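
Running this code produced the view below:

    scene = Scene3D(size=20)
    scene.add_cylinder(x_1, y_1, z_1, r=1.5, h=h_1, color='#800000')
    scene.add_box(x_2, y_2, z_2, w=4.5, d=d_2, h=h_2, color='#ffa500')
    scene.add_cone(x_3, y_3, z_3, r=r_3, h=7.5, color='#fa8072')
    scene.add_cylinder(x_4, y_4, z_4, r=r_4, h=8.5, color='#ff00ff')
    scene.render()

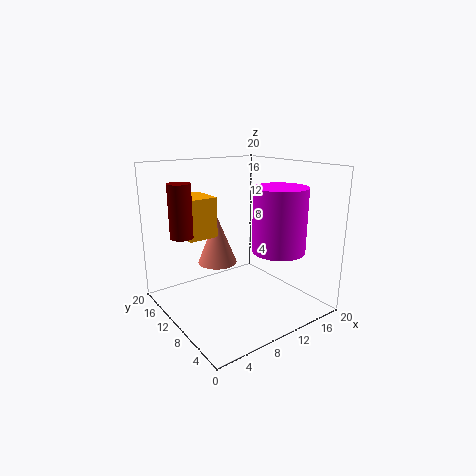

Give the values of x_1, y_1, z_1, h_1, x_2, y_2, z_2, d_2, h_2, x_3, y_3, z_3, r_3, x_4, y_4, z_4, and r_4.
x_1 = 2.5; y_1 = 12; z_1 = 11; h_1 = 7; x_2 = 5; y_2 = 14.5; z_2 = 9; d_2 = 5.5; h_2 = 6; x_3 = 10; y_3 = 15.5; z_3 = 4.5; r_3 = 3; x_4 = 13; y_4 = 5; z_4 = 9; r_4 = 3.5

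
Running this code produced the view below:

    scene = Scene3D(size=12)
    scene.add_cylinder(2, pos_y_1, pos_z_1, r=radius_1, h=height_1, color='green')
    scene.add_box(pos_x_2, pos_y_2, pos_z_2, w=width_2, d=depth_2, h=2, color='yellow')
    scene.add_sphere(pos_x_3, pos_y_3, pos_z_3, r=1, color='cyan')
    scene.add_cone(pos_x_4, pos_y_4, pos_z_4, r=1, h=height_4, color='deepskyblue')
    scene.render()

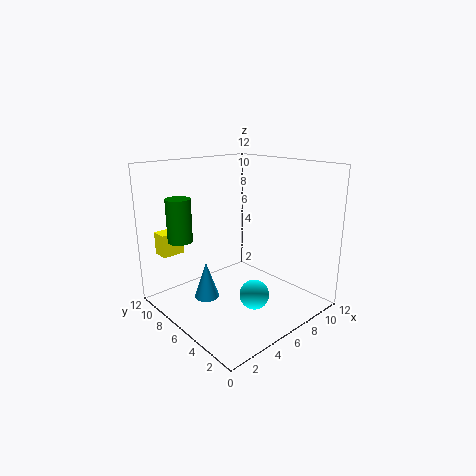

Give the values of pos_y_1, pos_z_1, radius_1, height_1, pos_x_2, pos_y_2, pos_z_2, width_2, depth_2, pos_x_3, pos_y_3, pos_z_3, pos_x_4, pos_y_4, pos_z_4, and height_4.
pos_y_1 = 8.5; pos_z_1 = 6; radius_1 = 1; height_1 = 3.5; pos_x_2 = 1.5; pos_y_2 = 10.5; pos_z_2 = 4; width_2 = 2; depth_2 = 1.5; pos_x_3 = 3; pos_y_3 = 1; pos_z_3 = 4; pos_x_4 = 3; pos_y_4 = 6.5; pos_z_4 = 1.5; height_4 = 3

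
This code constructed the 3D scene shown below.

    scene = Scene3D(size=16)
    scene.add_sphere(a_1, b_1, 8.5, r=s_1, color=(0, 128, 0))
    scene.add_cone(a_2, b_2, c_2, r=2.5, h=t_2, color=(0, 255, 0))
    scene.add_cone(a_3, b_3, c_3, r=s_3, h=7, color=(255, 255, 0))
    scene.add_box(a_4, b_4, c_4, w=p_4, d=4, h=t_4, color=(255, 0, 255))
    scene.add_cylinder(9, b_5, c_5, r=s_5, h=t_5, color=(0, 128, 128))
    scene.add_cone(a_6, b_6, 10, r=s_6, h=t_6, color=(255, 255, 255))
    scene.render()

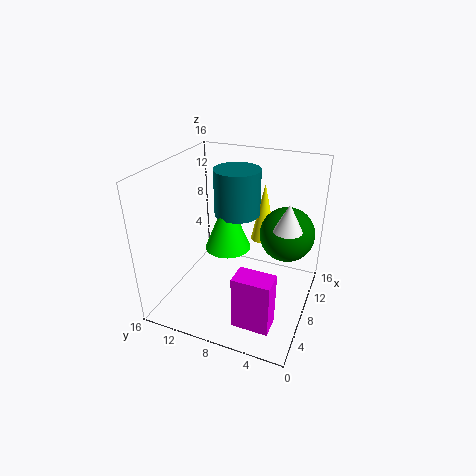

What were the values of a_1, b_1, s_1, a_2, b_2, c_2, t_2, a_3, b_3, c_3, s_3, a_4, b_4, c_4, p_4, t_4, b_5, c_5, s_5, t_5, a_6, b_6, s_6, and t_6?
a_1 = 10, b_1 = 3, s_1 = 3, a_2 = 7.5, b_2 = 9, c_2 = 7, t_2 = 6, a_3 = 12.5, b_3 = 6.5, c_3 = 6, s_3 = 1.5, a_4 = 2.5, b_4 = 2.5, c_4 = 0.5, p_4 = 2.5, t_4 = 6, b_5 = 8.5, c_5 = 10.5, s_5 = 2.5, t_5 = 5, a_6 = 8, b_6 = 2.5, s_6 = 1.5, t_6 = 3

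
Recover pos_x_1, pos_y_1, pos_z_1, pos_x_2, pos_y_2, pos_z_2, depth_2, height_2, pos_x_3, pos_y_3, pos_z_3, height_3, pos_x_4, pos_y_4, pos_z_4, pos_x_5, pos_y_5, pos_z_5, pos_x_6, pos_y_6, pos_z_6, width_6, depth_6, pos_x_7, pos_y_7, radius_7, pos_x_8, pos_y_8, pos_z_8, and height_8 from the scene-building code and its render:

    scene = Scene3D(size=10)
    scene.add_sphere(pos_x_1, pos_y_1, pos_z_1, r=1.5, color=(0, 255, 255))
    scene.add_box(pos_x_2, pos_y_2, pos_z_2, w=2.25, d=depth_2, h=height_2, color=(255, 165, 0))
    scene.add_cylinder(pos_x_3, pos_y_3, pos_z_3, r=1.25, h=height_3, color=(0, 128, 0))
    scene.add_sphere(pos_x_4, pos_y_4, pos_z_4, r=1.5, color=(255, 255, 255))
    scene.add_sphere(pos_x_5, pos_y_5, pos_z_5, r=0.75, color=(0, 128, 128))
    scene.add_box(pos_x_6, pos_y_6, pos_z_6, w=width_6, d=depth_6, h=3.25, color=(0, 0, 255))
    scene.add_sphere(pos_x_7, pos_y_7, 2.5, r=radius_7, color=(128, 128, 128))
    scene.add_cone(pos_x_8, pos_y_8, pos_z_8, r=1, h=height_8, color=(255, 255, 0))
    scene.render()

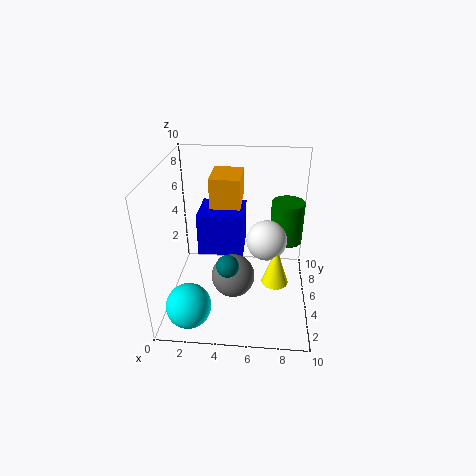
pos_x_1 = 2; pos_y_1 = 1.75; pos_z_1 = 1.5; pos_x_2 = 2.75; pos_y_2 = 6.75; pos_z_2 = 6.25; depth_2 = 3; height_2 = 2.25; pos_x_3 = 8.5; pos_y_3 = 8; pos_z_3 = 3.25; height_3 = 3.25; pos_x_4 = 7; pos_y_4 = 6.5; pos_z_4 = 4; pos_x_5 = 4.5; pos_y_5 = 3; pos_z_5 = 4; pos_x_6 = 1.75; pos_y_6 = 6.5; pos_z_6 = 2.5; width_6 = 3.5; depth_6 = 3.25; pos_x_7 = 4.75; pos_y_7 = 4; radius_7 = 1.5; pos_x_8 = 7.75; pos_y_8 = 5.5; pos_z_8 = 1; height_8 = 3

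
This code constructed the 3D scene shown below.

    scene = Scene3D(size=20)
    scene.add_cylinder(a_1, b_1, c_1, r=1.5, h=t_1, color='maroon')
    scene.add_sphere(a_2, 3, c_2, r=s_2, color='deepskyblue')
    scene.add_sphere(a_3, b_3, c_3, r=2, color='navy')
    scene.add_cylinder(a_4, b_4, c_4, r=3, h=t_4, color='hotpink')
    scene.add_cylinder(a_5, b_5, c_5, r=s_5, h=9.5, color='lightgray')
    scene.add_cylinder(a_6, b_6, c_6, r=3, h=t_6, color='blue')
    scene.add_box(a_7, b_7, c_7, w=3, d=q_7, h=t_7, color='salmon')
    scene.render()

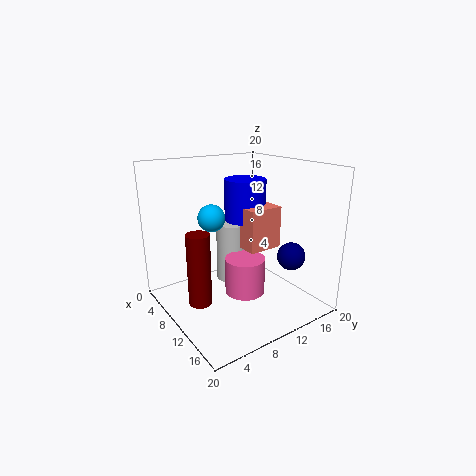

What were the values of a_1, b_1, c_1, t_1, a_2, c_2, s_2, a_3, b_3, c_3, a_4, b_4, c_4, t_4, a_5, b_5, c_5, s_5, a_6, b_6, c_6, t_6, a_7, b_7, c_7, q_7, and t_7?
a_1 = 11.5
b_1 = 3
c_1 = 3
t_1 = 9.5
a_2 = 15
c_2 = 15.5
s_2 = 1.5
a_3 = 14
b_3 = 16.5
c_3 = 7
a_4 = 9
b_4 = 12
c_4 = 0.5
t_4 = 5.5
a_5 = 4
b_5 = 13
c_5 = 0.5
s_5 = 2.5
a_6 = 7.5
b_6 = 13
c_6 = 11.5
t_6 = 6
a_7 = 9
b_7 = 11
c_7 = 8
q_7 = 5
t_7 = 6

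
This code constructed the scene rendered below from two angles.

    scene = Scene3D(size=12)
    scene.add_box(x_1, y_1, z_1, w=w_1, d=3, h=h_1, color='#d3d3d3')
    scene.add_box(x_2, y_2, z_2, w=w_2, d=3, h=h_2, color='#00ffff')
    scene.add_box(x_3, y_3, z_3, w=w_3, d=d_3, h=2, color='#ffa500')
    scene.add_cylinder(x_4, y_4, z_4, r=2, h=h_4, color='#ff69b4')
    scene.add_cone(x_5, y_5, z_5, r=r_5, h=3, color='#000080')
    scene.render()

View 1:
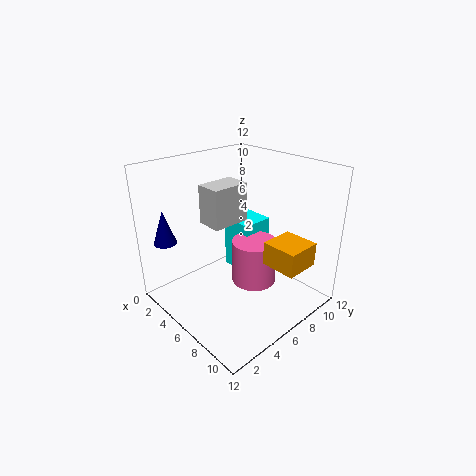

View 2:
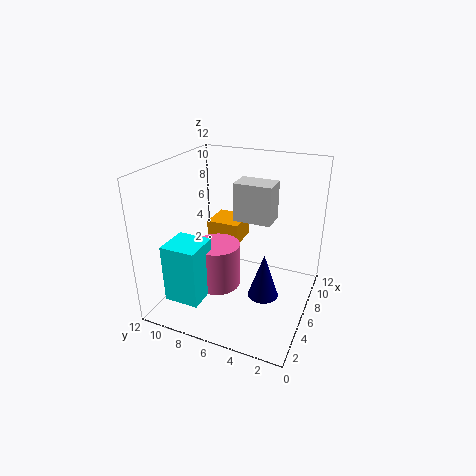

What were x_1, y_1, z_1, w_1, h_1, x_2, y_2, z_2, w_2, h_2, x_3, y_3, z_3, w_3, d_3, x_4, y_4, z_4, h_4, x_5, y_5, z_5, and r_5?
x_1 = 5
y_1 = 3
z_1 = 8
w_1 = 2
h_1 = 3
x_2 = 2
y_2 = 8
z_2 = 1
w_2 = 3
h_2 = 5
x_3 = 8
y_3 = 7
z_3 = 4
w_3 = 3
d_3 = 3
x_4 = 6
y_4 = 8
z_4 = 1
h_4 = 4
x_5 = 1
y_5 = 2
z_5 = 5
r_5 = 1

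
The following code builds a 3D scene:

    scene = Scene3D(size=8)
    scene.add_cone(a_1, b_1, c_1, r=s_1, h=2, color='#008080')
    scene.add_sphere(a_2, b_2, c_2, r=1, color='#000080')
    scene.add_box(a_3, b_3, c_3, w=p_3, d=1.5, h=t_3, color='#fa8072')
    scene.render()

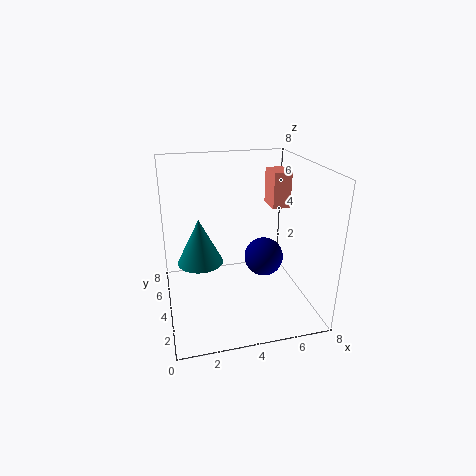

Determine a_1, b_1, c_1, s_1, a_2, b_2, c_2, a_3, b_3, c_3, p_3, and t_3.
a_1 = 1.5, b_1 = 1, c_1 = 4.5, s_1 = 1, a_2 = 5, b_2 = 2.5, c_2 = 3.5, a_3 = 6, b_3 = 4, c_3 = 5.5, p_3 = 1, t_3 = 2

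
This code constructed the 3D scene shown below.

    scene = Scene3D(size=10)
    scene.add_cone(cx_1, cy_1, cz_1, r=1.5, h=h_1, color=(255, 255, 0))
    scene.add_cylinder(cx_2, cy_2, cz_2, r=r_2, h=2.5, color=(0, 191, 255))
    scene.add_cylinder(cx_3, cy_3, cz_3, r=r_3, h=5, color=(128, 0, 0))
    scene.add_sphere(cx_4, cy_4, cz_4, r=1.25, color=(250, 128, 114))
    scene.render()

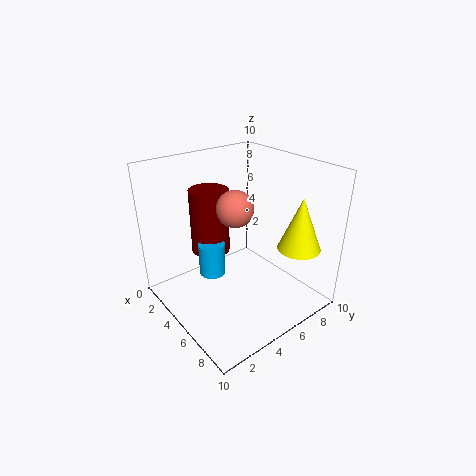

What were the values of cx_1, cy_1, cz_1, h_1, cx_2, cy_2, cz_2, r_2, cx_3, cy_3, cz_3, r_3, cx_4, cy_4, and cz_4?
cx_1 = 7.75; cy_1 = 8.25; cz_1 = 4.25; h_1 = 3.75; cx_2 = 2.75; cy_2 = 4.25; cz_2 = 1.25; r_2 = 1; cx_3 = 1.5; cy_3 = 5; cz_3 = 2.5; r_3 = 1.5; cx_4 = 5; cy_4 = 4.75; cz_4 = 7.25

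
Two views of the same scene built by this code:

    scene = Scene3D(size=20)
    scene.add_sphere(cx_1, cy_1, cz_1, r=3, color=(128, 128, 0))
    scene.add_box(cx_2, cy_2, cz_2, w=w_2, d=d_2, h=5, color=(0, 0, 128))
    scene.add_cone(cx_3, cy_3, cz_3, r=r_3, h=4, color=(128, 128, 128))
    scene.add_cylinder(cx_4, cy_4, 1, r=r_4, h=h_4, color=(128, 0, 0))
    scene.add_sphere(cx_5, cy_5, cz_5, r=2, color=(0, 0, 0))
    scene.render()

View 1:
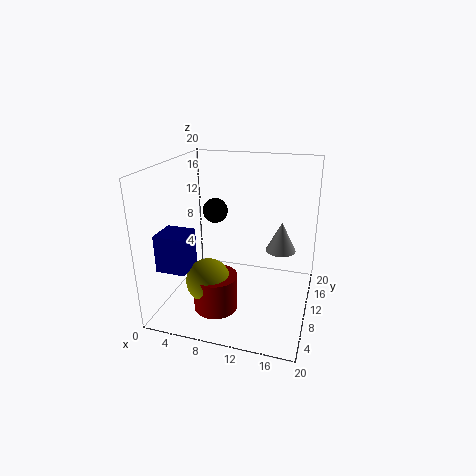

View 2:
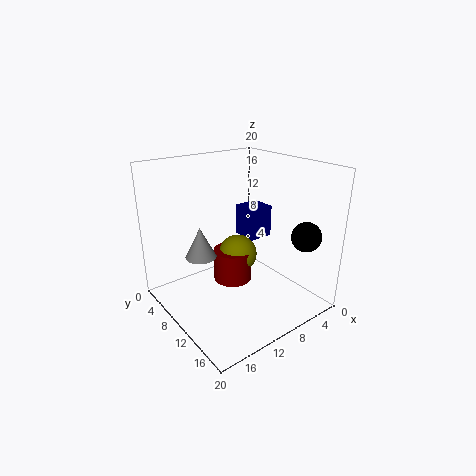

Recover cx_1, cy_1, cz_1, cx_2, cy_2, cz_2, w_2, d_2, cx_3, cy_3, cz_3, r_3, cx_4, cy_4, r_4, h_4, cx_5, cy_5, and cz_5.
cx_1 = 7, cy_1 = 6, cz_1 = 5, cx_2 = 1, cy_2 = 3, cz_2 = 7, w_2 = 4, d_2 = 4, cx_3 = 16, cy_3 = 10, cz_3 = 9, r_3 = 2, cx_4 = 8, cy_4 = 6, r_4 = 3, h_4 = 5, cx_5 = 4, cy_5 = 17, cz_5 = 11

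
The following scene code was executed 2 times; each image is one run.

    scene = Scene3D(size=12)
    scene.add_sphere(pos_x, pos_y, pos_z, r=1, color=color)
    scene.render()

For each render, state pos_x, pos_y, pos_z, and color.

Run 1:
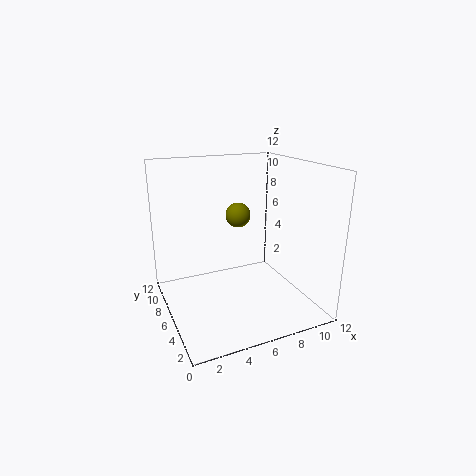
pos_x = 6; pos_y = 6; pos_z = 8; color = 'olive'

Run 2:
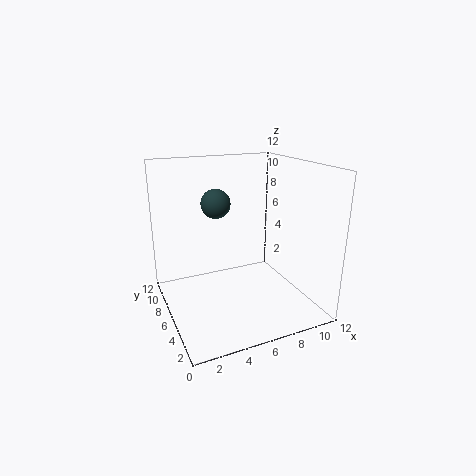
pos_x = 3; pos_y = 3; pos_z = 10; color = 'darkslategray'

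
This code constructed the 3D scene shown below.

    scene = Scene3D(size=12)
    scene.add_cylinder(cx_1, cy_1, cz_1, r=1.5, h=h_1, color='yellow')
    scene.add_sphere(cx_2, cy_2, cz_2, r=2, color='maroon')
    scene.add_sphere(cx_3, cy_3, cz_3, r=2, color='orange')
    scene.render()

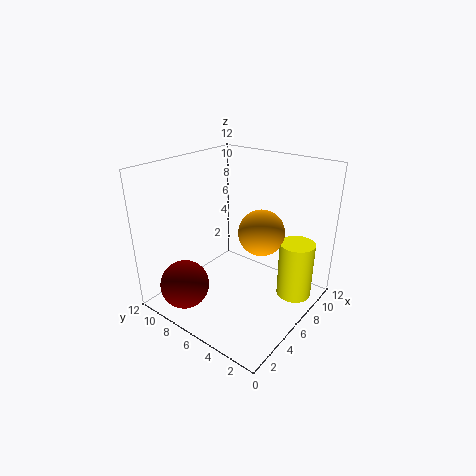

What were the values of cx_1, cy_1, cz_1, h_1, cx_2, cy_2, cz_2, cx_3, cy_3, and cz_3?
cx_1 = 9; cy_1 = 2; cz_1 = 0.5; h_1 = 5; cx_2 = 2; cy_2 = 8.5; cz_2 = 2.5; cx_3 = 8; cy_3 = 5; cz_3 = 6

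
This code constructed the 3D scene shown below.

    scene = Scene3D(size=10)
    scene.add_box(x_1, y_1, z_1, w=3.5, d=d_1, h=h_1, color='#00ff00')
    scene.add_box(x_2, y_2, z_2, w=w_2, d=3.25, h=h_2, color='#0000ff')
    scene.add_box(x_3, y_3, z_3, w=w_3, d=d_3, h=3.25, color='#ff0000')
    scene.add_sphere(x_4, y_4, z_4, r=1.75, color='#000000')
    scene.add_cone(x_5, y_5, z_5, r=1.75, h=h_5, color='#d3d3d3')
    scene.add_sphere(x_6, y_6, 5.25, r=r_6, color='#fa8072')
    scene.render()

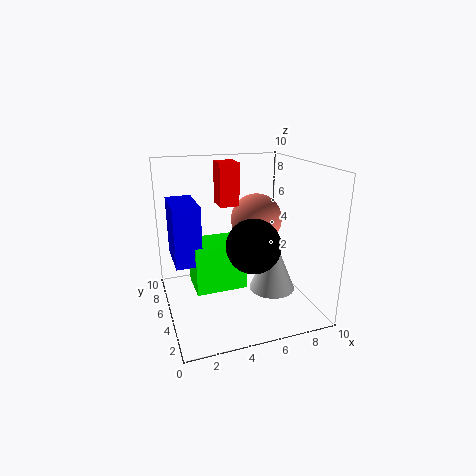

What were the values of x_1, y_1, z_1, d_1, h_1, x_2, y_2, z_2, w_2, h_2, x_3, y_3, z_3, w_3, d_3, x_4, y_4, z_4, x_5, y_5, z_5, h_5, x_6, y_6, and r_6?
x_1 = 1.75
y_1 = 3.75
z_1 = 1.75
d_1 = 2.5
h_1 = 3.25
x_2 = 0.5
y_2 = 4
z_2 = 3.75
w_2 = 1.75
h_2 = 4
x_3 = 4.5
y_3 = 7.5
z_3 = 6.5
w_3 = 1.5
d_3 = 1.75
x_4 = 5.25
y_4 = 2.75
z_4 = 5.25
x_5 = 8
y_5 = 5.5
z_5 = 0.25
h_5 = 4.25
x_6 = 7.5
y_6 = 7.75
r_6 = 2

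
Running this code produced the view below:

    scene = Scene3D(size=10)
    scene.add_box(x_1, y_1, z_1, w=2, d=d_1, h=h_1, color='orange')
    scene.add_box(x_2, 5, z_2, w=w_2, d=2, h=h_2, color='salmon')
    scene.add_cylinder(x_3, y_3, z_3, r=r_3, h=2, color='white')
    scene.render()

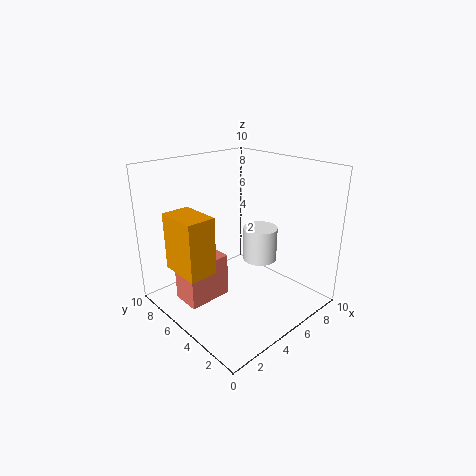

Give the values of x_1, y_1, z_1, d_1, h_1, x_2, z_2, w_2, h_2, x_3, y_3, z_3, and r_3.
x_1 = 1, y_1 = 5, z_1 = 3, d_1 = 3, h_1 = 4, x_2 = 1, z_2 = 1, w_2 = 3, h_2 = 3, x_3 = 4, y_3 = 2, z_3 = 5, r_3 = 1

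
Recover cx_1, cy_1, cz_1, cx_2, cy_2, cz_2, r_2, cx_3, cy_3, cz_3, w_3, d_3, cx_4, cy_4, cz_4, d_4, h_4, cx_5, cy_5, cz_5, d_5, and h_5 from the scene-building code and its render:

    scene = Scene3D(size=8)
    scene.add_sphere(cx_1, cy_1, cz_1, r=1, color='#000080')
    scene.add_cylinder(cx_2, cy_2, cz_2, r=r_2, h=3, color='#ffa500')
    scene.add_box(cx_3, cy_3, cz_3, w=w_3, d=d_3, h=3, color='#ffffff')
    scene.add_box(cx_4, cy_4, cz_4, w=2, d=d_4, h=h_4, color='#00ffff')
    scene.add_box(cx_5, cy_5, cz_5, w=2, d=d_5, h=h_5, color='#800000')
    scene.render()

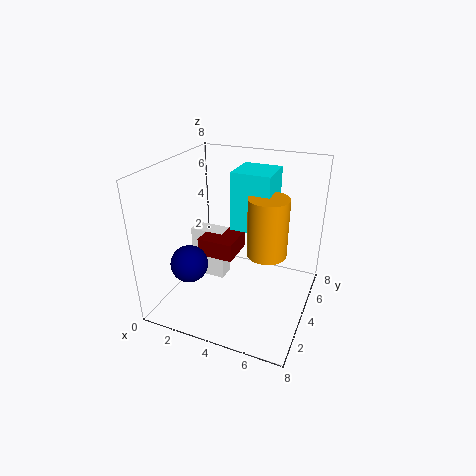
cx_1 = 2, cy_1 = 2, cz_1 = 3, cx_2 = 6, cy_2 = 3, cz_2 = 4, r_2 = 1, cx_3 = 1, cy_3 = 4, cz_3 = 1, w_3 = 2, d_3 = 1, cx_4 = 4, cy_4 = 3, cz_4 = 5, d_4 = 2, h_4 = 3, cx_5 = 2, cy_5 = 3, cz_5 = 3, d_5 = 2, h_5 = 1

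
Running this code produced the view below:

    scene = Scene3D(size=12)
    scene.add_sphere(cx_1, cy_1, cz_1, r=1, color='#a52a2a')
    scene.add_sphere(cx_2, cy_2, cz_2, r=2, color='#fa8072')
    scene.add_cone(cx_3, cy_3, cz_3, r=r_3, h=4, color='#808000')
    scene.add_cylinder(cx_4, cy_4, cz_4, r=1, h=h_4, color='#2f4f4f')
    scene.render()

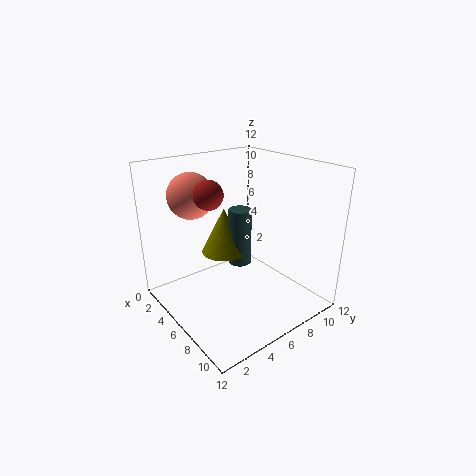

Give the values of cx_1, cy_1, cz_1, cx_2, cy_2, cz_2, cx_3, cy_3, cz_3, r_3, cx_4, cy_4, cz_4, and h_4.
cx_1 = 8; cy_1 = 2; cz_1 = 11; cx_2 = 2; cy_2 = 4; cz_2 = 9; cx_3 = 4; cy_3 = 6; cz_3 = 4; r_3 = 2; cx_4 = 5; cy_4 = 7; cz_4 = 3; h_4 = 5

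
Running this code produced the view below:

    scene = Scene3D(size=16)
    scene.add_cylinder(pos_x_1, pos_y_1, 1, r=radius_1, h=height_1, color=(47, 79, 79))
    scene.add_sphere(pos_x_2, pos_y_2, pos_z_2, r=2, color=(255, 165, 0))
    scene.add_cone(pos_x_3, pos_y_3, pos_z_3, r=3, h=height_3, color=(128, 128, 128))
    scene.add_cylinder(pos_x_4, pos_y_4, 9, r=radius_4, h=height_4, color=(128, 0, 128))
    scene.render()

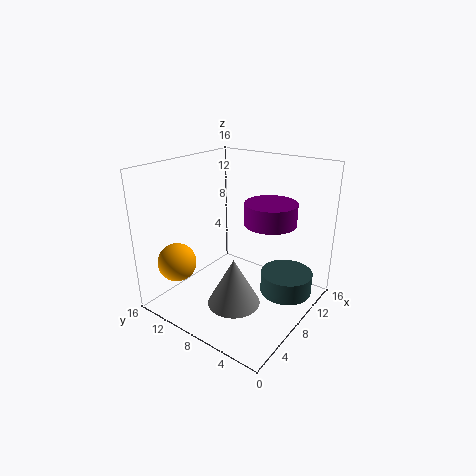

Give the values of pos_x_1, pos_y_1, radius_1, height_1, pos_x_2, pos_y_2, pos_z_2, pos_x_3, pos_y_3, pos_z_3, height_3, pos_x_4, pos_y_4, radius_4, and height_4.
pos_x_1 = 11.5; pos_y_1 = 3.5; radius_1 = 3; height_1 = 2.5; pos_x_2 = 2; pos_y_2 = 11.5; pos_z_2 = 6.5; pos_x_3 = 6.5; pos_y_3 = 7.5; pos_z_3 = 0.5; height_3 = 5.5; pos_x_4 = 11.5; pos_y_4 = 6; radius_4 = 3; height_4 = 2.5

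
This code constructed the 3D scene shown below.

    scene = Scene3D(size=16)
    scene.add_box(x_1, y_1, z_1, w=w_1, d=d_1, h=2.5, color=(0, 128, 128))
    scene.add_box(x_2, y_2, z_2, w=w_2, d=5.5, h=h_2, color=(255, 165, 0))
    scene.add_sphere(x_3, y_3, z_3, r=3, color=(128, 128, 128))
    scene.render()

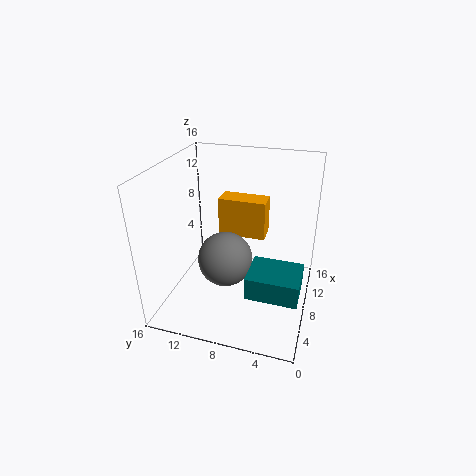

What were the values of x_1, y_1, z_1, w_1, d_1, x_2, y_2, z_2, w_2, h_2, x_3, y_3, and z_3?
x_1 = 3.5; y_1 = 0.5; z_1 = 3.5; w_1 = 4.5; d_1 = 5.5; x_2 = 10; y_2 = 5.5; z_2 = 7; w_2 = 2.5; h_2 = 4.5; x_3 = 6.5; y_3 = 9; z_3 = 6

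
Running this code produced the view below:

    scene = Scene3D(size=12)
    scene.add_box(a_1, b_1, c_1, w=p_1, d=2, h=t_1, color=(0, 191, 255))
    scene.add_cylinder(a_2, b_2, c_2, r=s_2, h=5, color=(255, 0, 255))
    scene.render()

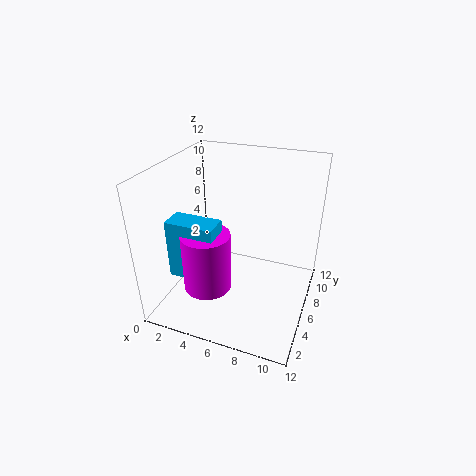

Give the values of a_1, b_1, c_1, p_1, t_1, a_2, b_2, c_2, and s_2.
a_1 = 1; b_1 = 3; c_1 = 3; p_1 = 4; t_1 = 5; a_2 = 4; b_2 = 4; c_2 = 2; s_2 = 2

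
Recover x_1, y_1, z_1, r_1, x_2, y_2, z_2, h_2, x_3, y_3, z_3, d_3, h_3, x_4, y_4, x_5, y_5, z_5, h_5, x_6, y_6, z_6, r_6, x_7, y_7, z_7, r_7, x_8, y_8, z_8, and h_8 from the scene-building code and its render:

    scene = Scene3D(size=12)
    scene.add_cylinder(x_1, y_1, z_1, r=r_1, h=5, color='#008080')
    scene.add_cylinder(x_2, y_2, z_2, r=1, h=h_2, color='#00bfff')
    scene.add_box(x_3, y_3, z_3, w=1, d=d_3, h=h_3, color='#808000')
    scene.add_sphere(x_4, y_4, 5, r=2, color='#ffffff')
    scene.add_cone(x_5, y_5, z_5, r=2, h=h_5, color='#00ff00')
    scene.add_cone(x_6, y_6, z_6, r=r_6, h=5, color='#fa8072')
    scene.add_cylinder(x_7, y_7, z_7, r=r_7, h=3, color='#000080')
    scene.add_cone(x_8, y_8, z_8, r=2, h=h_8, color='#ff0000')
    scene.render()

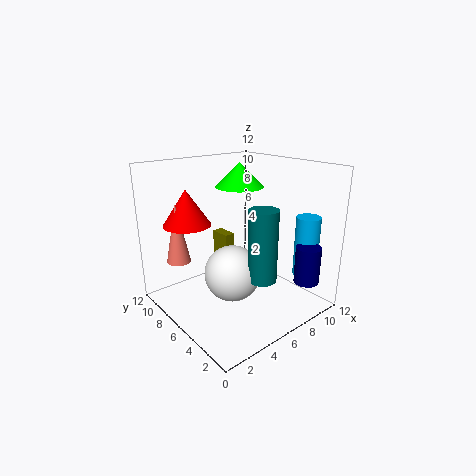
x_1 = 4
y_1 = 1
z_1 = 5
r_1 = 1
x_2 = 10
y_2 = 2
z_2 = 3
h_2 = 5
x_3 = 7
y_3 = 9
z_3 = 1
d_3 = 2
h_3 = 4
x_4 = 3
y_4 = 3
x_5 = 7
y_5 = 7
z_5 = 10
h_5 = 2
x_6 = 2
y_6 = 9
z_6 = 4
r_6 = 1
x_7 = 9
y_7 = 1
z_7 = 3
r_7 = 1
x_8 = 3
y_8 = 9
z_8 = 7
h_8 = 3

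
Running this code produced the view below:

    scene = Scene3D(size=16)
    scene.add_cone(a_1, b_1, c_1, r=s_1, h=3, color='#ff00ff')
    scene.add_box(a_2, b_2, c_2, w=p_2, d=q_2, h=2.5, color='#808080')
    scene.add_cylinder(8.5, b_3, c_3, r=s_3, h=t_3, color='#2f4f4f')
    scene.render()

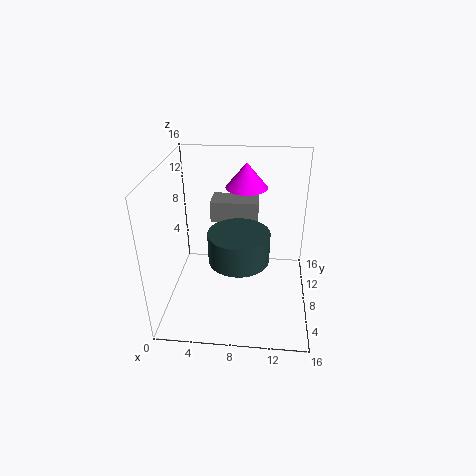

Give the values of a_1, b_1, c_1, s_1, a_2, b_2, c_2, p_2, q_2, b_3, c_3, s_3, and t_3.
a_1 = 8.5
b_1 = 13
c_1 = 12
s_1 = 2.5
a_2 = 4.5
b_2 = 10.5
c_2 = 8.5
p_2 = 5.5
q_2 = 3
b_3 = 4
c_3 = 8
s_3 = 3
t_3 = 3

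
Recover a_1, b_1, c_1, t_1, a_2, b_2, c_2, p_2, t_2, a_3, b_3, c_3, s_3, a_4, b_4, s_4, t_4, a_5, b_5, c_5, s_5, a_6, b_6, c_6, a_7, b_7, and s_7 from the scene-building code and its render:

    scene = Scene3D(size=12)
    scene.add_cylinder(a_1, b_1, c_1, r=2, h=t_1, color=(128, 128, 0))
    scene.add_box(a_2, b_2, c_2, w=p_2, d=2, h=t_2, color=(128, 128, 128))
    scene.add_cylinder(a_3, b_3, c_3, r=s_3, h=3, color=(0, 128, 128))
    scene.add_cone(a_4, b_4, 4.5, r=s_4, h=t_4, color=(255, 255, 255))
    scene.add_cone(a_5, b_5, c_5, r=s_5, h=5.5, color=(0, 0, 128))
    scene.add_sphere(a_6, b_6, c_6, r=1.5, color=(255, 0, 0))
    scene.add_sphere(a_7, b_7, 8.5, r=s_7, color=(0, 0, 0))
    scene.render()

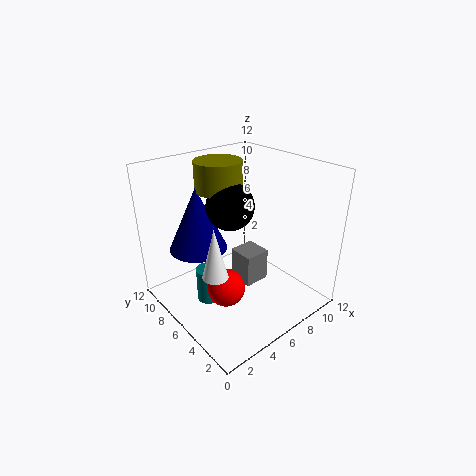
a_1 = 6; b_1 = 8.5; c_1 = 9.5; t_1 = 2.5; a_2 = 4.5; b_2 = 3; c_2 = 3.5; p_2 = 2; t_2 = 2.5; a_3 = 3.5; b_3 = 7; c_3 = 0.5; s_3 = 1; a_4 = 2.5; b_4 = 4.5; s_4 = 1; t_4 = 4; a_5 = 4; b_5 = 9; c_5 = 4.5; s_5 = 2.5; a_6 = 3.5; b_6 = 4.5; c_6 = 3; a_7 = 6; b_7 = 7; s_7 = 2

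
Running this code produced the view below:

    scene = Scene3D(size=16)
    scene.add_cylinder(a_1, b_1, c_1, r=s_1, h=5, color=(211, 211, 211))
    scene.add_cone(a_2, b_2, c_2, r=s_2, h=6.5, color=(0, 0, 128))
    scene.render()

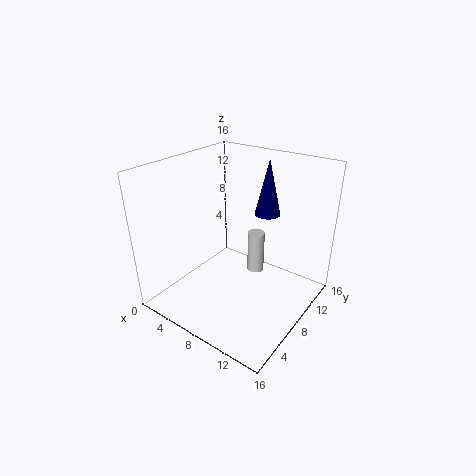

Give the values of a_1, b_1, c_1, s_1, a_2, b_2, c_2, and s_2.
a_1 = 8.5; b_1 = 11; c_1 = 2.5; s_1 = 1; a_2 = 9; b_2 = 12.5; c_2 = 9.5; s_2 = 1.5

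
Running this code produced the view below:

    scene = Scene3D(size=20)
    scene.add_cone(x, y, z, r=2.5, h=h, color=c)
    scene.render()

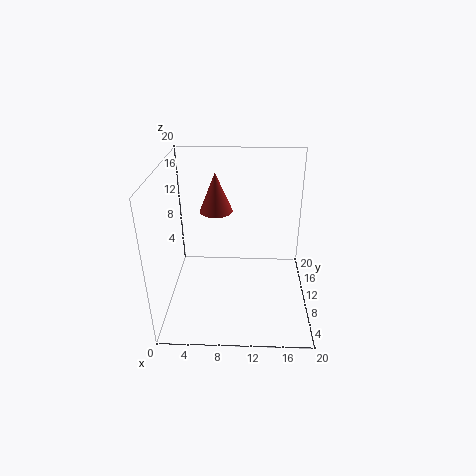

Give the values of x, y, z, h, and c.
x = 6.5, y = 15.5, z = 11.5, h = 6, c = 'brown'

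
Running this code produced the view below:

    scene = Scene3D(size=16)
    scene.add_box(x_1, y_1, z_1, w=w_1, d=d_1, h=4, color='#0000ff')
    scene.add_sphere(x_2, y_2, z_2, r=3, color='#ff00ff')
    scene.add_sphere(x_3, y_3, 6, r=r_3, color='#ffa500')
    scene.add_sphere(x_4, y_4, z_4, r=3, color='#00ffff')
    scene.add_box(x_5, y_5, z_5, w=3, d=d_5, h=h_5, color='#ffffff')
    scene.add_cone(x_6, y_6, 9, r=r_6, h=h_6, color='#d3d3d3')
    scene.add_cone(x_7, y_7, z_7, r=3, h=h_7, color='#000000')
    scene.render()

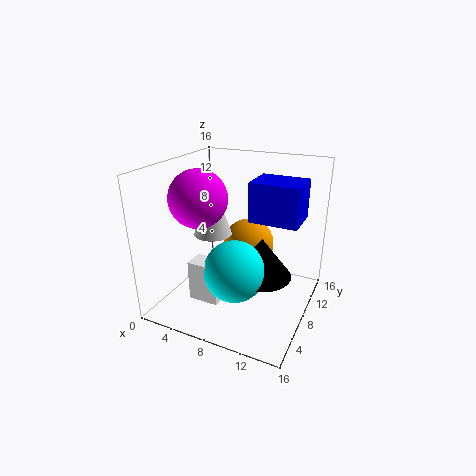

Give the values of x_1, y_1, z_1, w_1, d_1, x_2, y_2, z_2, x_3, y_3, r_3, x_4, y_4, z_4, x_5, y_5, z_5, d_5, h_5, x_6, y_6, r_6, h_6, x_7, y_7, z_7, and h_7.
x_1 = 10
y_1 = 6
z_1 = 11
w_1 = 5
d_1 = 4
x_2 = 5
y_2 = 5
z_2 = 13
x_3 = 8
y_3 = 11
r_3 = 3
x_4 = 10
y_4 = 3
z_4 = 7
x_5 = 6
y_5 = 1
z_5 = 4
d_5 = 2
h_5 = 4
x_6 = 6
y_6 = 6
r_6 = 2
h_6 = 6
x_7 = 12
y_7 = 5
z_7 = 6
h_7 = 4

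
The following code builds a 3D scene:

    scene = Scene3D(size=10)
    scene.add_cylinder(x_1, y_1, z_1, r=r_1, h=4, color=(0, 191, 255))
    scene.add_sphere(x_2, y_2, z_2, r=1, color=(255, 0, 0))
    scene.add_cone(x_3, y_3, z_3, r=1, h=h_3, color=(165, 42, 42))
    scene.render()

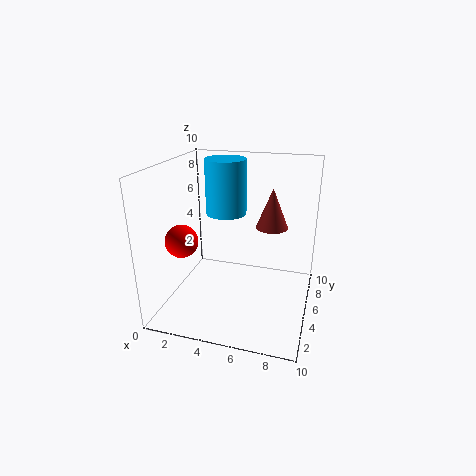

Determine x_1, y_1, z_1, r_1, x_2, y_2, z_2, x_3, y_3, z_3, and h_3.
x_1 = 3.5, y_1 = 7, z_1 = 6, r_1 = 1.5, x_2 = 2.5, y_2 = 1.5, z_2 = 6, x_3 = 7.5, y_3 = 4, z_3 = 6.5, h_3 = 2.5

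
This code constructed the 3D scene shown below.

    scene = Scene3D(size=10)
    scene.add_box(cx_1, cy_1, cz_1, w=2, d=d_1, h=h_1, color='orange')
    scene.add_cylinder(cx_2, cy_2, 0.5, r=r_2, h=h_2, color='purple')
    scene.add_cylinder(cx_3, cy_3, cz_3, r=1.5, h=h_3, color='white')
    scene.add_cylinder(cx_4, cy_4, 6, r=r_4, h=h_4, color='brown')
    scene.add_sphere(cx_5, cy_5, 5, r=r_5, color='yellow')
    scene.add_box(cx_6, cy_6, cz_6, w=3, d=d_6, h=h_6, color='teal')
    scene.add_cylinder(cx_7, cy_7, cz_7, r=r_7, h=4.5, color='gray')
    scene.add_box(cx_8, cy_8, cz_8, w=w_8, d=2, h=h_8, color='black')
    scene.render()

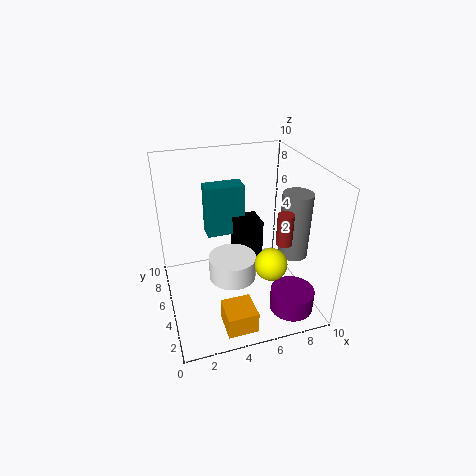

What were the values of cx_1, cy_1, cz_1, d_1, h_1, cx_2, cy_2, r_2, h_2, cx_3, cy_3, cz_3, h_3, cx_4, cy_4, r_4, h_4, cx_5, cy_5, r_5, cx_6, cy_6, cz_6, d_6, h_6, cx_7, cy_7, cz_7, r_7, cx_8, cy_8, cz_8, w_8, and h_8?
cx_1 = 3; cy_1 = 0.5; cz_1 = 0.5; d_1 = 2; h_1 = 1.5; cx_2 = 8; cy_2 = 2; r_2 = 1.5; h_2 = 1.5; cx_3 = 4; cy_3 = 3; cz_3 = 3.5; h_3 = 1.5; cx_4 = 7; cy_4 = 2; r_4 = 0.5; h_4 = 2; cx_5 = 6; cy_5 = 1.5; r_5 = 1; cx_6 = 3.5; cy_6 = 8; cz_6 = 3.5; d_6 = 1.5; h_6 = 4; cx_7 = 8.5; cy_7 = 3.5; cz_7 = 4; r_7 = 1; cx_8 = 5.5; cy_8 = 6.5; cz_8 = 1; w_8 = 2; h_8 = 4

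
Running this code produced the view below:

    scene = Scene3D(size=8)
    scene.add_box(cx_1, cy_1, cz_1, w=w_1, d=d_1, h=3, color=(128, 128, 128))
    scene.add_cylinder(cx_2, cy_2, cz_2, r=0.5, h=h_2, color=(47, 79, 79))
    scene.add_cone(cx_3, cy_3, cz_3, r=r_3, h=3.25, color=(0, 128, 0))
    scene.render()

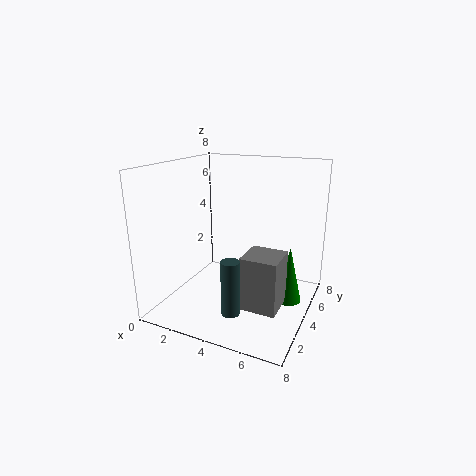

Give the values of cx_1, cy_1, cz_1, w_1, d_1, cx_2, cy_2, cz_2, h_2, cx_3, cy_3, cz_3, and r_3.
cx_1 = 4.75, cy_1 = 2.5, cz_1 = 0.5, w_1 = 2, d_1 = 2, cx_2 = 4.5, cy_2 = 2, cz_2 = 0.5, h_2 = 3, cx_3 = 6.75, cy_3 = 5, cz_3 = 0.25, r_3 = 0.75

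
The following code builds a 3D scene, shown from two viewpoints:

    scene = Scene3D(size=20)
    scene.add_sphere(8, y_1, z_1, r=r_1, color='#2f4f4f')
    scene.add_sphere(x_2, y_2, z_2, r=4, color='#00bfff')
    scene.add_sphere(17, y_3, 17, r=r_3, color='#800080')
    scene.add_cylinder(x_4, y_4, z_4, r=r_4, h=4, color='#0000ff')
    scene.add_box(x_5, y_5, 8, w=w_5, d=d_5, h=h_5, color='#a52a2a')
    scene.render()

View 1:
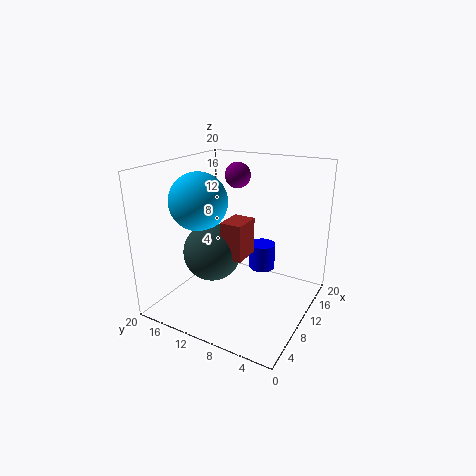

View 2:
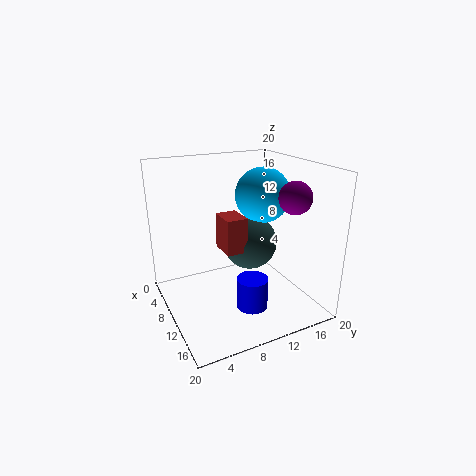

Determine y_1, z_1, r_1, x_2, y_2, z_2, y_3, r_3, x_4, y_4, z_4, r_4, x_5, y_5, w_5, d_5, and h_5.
y_1 = 13, z_1 = 8, r_1 = 4, x_2 = 8, y_2 = 15, z_2 = 15, y_3 = 14, r_3 = 2, x_4 = 16, y_4 = 9, z_4 = 3, r_4 = 2, x_5 = 7, y_5 = 8, w_5 = 4, d_5 = 3, h_5 = 5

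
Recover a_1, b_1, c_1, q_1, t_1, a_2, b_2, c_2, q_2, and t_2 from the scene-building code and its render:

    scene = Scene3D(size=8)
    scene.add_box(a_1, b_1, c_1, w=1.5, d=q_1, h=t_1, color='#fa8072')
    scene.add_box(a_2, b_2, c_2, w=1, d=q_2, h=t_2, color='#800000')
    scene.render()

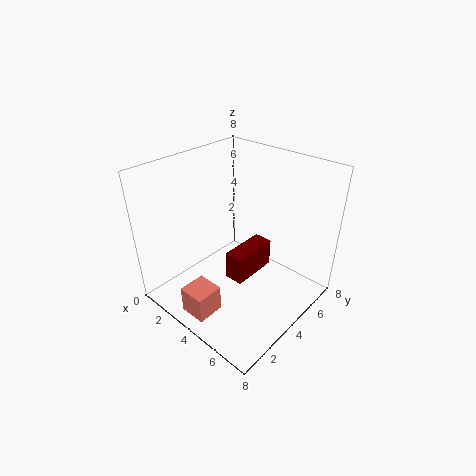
a_1 = 3
b_1 = 0.5
c_1 = 0.5
q_1 = 1.5
t_1 = 1.5
a_2 = 4.5
b_2 = 2.5
c_2 = 2.5
q_2 = 2.5
t_2 = 1.5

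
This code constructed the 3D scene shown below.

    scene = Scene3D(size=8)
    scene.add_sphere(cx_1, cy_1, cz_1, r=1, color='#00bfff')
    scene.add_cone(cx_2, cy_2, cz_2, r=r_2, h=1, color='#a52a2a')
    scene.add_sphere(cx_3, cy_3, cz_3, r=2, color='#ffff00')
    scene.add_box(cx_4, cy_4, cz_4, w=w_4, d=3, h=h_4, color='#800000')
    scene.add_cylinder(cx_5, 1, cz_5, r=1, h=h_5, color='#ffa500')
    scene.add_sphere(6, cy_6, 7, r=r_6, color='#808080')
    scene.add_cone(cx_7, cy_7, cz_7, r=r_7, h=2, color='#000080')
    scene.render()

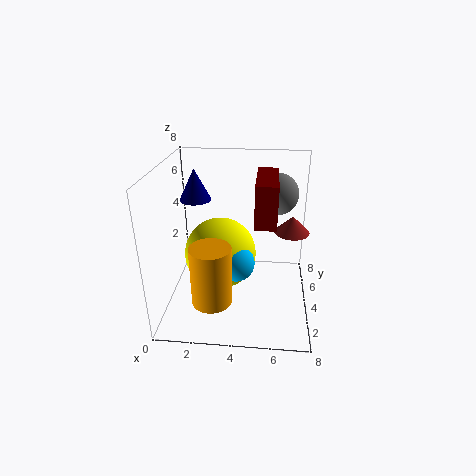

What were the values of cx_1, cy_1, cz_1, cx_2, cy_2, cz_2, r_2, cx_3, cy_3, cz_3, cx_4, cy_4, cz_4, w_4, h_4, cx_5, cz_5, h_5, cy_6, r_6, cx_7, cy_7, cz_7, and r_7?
cx_1 = 4; cy_1 = 3; cz_1 = 3; cx_2 = 7; cy_2 = 5; cz_2 = 4; r_2 = 1; cx_3 = 3; cy_3 = 4; cz_3 = 3; cx_4 = 5; cy_4 = 1; cz_4 = 6; w_4 = 1; h_4 = 2; cx_5 = 3; cz_5 = 2; h_5 = 3; cy_6 = 3; r_6 = 1; cx_7 = 1; cy_7 = 7; cz_7 = 5; r_7 = 1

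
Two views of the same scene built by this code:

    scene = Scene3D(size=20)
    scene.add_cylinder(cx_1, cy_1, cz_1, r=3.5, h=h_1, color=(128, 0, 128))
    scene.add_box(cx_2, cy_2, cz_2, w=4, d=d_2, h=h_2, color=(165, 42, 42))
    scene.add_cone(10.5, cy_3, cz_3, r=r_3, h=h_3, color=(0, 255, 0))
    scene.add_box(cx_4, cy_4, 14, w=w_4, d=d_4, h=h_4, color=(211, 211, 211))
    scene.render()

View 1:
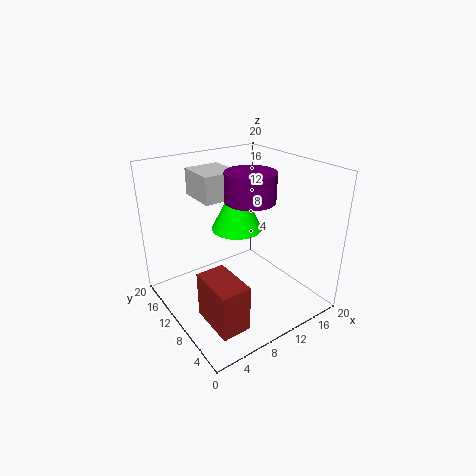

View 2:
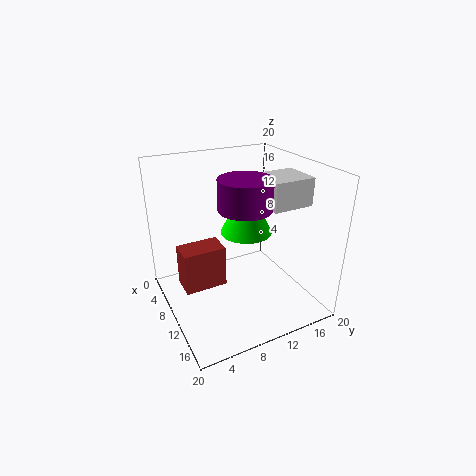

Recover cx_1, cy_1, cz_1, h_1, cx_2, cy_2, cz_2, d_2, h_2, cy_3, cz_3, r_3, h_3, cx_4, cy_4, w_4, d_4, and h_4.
cx_1 = 12; cy_1 = 10; cz_1 = 15; h_1 = 4; cx_2 = 3; cy_2 = 3; cz_2 = 0.5; d_2 = 6.5; h_2 = 6.5; cy_3 = 11; cz_3 = 11; r_3 = 3.5; h_3 = 7; cx_4 = 7.5; cy_4 = 14; w_4 = 5.5; d_4 = 6; h_4 = 4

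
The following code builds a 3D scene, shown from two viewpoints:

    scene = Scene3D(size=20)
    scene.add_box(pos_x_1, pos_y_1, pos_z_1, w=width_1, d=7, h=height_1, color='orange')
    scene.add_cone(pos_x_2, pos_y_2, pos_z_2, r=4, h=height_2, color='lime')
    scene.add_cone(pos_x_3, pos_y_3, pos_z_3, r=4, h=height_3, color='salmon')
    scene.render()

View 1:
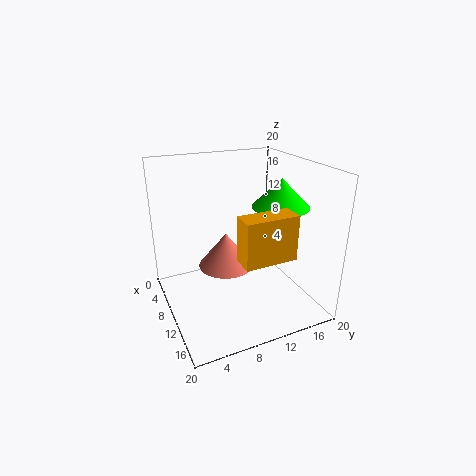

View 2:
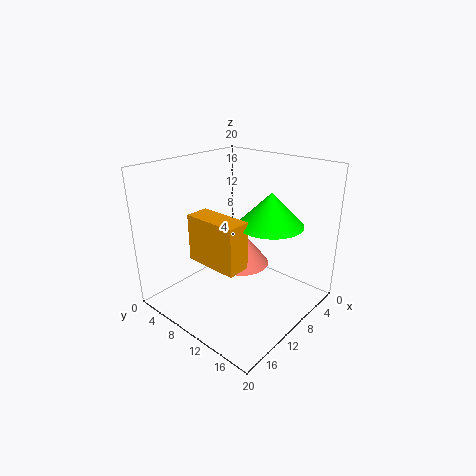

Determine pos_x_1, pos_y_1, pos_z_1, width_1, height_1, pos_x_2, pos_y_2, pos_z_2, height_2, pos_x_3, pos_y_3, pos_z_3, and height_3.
pos_x_1 = 14; pos_y_1 = 8; pos_z_1 = 9; width_1 = 3; height_1 = 6; pos_x_2 = 11; pos_y_2 = 16; pos_z_2 = 14; height_2 = 4; pos_x_3 = 8; pos_y_3 = 9; pos_z_3 = 5; height_3 = 5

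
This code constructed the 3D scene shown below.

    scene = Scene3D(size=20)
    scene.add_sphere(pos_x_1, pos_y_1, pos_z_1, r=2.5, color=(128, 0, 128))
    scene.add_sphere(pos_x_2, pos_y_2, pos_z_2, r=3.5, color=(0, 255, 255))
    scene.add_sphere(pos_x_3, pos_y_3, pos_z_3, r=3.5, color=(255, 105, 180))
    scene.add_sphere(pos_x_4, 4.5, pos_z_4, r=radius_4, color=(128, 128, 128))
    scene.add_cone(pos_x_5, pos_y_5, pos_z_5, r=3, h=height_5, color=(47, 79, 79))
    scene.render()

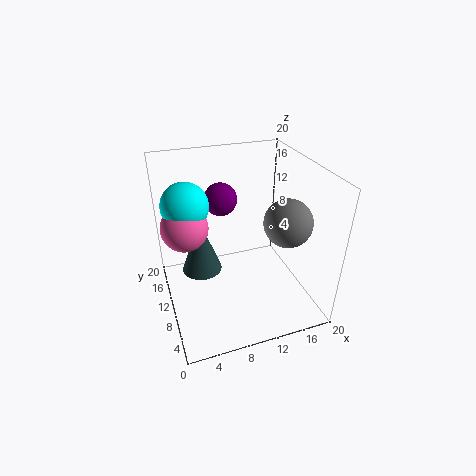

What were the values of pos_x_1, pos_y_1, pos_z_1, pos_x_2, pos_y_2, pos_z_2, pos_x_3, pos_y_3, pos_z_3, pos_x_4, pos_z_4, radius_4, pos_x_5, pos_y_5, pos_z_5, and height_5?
pos_x_1 = 9.5
pos_y_1 = 16.5
pos_z_1 = 13
pos_x_2 = 4
pos_y_2 = 16
pos_z_2 = 13
pos_x_3 = 3.5
pos_y_3 = 15
pos_z_3 = 10
pos_x_4 = 14.5
pos_z_4 = 14.5
radius_4 = 3
pos_x_5 = 5.5
pos_y_5 = 14
pos_z_5 = 3
height_5 = 8.5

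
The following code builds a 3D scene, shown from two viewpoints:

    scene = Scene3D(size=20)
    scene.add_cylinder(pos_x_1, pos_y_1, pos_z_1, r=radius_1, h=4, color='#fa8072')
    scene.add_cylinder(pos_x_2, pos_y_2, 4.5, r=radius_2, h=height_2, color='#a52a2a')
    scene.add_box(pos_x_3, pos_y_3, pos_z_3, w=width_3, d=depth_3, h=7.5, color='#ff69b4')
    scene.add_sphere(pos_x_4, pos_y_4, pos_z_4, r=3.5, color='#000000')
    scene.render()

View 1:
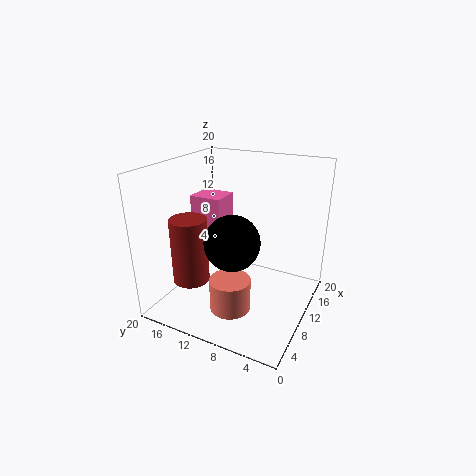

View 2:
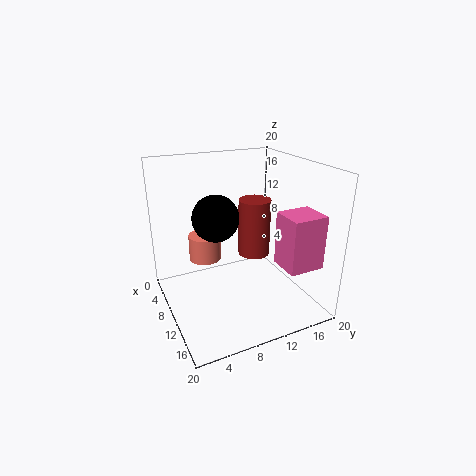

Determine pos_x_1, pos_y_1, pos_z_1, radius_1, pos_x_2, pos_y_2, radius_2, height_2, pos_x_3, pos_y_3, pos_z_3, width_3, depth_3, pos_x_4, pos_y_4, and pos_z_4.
pos_x_1 = 3
pos_y_1 = 7.5
pos_z_1 = 4
radius_1 = 2.5
pos_x_2 = 5.5
pos_y_2 = 15
radius_2 = 2.5
height_2 = 9
pos_x_3 = 12.5
pos_y_3 = 14.5
pos_z_3 = 6.5
width_3 = 4.5
depth_3 = 5
pos_x_4 = 5.5
pos_y_4 = 8.5
pos_z_4 = 11.5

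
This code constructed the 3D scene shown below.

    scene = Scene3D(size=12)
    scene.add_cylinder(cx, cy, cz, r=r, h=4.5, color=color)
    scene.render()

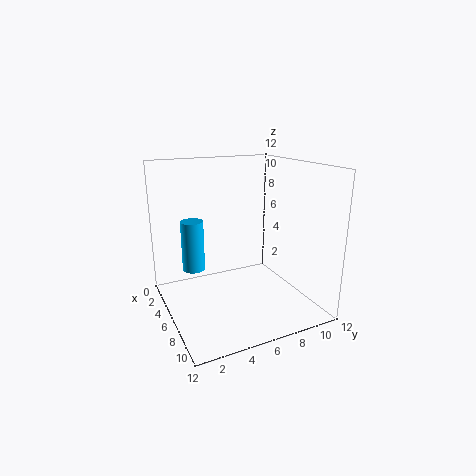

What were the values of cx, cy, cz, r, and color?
cx = 3; cy = 3; cz = 2.5; r = 1; color = 'deepskyblue'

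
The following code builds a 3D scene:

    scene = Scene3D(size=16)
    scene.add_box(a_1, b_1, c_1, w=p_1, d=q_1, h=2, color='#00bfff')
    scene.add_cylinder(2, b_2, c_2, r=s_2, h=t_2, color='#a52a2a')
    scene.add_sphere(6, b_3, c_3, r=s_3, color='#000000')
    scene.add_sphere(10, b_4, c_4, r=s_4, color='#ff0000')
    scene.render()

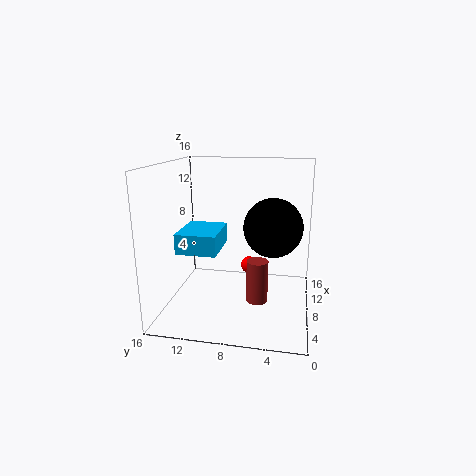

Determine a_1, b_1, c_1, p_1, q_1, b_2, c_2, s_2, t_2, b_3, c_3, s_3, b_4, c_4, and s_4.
a_1 = 2
b_1 = 9
c_1 = 8
p_1 = 5
q_1 = 4
b_2 = 5
c_2 = 4
s_2 = 1
t_2 = 4
b_3 = 4
c_3 = 10
s_3 = 3
b_4 = 7
c_4 = 4
s_4 = 1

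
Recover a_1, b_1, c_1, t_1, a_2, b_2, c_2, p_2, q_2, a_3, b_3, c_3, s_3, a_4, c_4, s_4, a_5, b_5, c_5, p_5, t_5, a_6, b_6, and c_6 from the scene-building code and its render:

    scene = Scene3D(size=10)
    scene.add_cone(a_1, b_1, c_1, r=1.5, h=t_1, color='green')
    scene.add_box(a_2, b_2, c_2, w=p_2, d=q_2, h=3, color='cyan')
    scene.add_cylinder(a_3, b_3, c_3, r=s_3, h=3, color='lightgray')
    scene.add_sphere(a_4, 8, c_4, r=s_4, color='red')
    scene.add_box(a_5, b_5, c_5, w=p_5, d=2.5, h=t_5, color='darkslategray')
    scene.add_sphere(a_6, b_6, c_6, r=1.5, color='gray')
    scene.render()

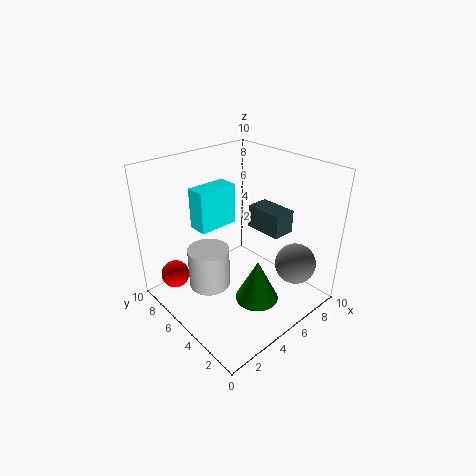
a_1 = 5, b_1 = 3, c_1 = 1, t_1 = 3, a_2 = 3.5, b_2 = 7, c_2 = 5, p_2 = 3, q_2 = 1.5, a_3 = 3.5, b_3 = 6.5, c_3 = 1, s_3 = 1.5, a_4 = 1.5, c_4 = 2, s_4 = 1, a_5 = 5.5, b_5 = 2, c_5 = 6, p_5 = 1.5, t_5 = 1.5, a_6 = 8.5, b_6 = 2.5, c_6 = 2.5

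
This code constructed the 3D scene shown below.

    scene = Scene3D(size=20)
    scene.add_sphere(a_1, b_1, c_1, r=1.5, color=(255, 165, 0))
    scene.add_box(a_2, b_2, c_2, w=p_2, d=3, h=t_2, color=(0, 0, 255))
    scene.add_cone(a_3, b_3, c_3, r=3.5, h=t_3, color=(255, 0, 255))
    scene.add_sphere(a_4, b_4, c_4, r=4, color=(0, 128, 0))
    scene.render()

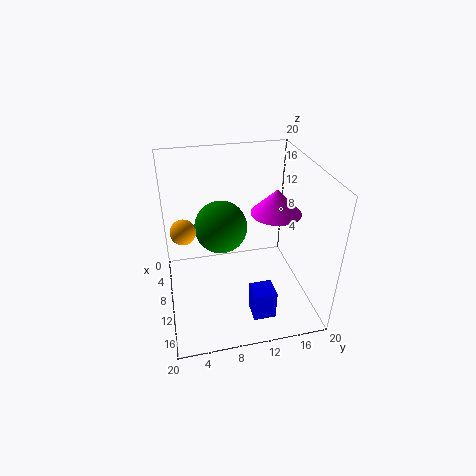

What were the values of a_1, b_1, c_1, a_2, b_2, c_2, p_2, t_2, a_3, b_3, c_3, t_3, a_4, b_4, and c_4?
a_1 = 14, b_1 = 2.5, c_1 = 14.5, a_2 = 14.5, b_2 = 10.5, c_2 = 1.5, p_2 = 3, t_2 = 4, a_3 = 9.5, b_3 = 15.5, c_3 = 13, t_3 = 3.5, a_4 = 5, b_4 = 8.5, c_4 = 9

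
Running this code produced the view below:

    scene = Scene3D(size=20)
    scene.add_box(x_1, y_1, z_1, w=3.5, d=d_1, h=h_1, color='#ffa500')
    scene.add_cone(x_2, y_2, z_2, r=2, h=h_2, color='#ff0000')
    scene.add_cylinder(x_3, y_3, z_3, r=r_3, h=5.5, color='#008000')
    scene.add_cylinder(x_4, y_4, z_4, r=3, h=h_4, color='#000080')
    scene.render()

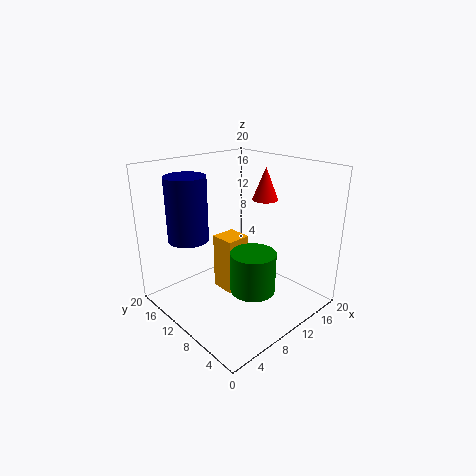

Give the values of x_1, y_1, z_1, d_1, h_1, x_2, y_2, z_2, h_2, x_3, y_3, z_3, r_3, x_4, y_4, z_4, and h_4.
x_1 = 8
y_1 = 9.5
z_1 = 2
d_1 = 3.5
h_1 = 8
x_2 = 17.5
y_2 = 12
z_2 = 13.5
h_2 = 5
x_3 = 9
y_3 = 6
z_3 = 4
r_3 = 3
x_4 = 6.5
y_4 = 17
z_4 = 8.5
h_4 = 9.5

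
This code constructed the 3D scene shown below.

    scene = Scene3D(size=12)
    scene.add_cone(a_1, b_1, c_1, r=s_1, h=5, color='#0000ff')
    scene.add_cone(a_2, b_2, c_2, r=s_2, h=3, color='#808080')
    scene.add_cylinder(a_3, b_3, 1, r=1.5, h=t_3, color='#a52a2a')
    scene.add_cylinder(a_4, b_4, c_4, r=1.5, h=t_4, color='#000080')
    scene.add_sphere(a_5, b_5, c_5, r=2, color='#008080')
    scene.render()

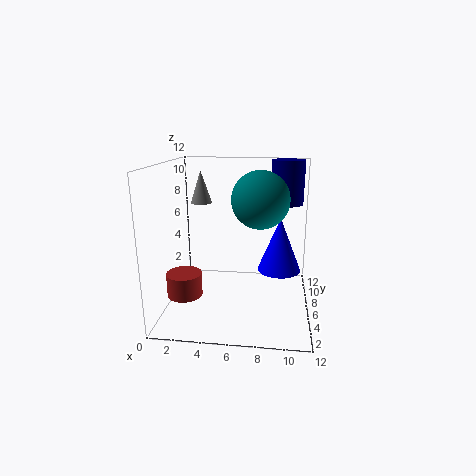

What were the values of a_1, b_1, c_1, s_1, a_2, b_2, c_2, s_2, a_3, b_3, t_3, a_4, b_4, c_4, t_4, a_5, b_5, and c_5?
a_1 = 9.5; b_1 = 9; c_1 = 2; s_1 = 2; a_2 = 2; b_2 = 10; c_2 = 8; s_2 = 1; a_3 = 1.5; b_3 = 5; t_3 = 2; a_4 = 10; b_4 = 10.5; c_4 = 8; t_4 = 4; a_5 = 8; b_5 = 2.5; c_5 = 10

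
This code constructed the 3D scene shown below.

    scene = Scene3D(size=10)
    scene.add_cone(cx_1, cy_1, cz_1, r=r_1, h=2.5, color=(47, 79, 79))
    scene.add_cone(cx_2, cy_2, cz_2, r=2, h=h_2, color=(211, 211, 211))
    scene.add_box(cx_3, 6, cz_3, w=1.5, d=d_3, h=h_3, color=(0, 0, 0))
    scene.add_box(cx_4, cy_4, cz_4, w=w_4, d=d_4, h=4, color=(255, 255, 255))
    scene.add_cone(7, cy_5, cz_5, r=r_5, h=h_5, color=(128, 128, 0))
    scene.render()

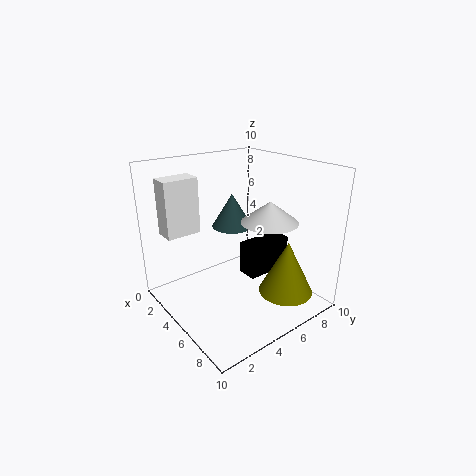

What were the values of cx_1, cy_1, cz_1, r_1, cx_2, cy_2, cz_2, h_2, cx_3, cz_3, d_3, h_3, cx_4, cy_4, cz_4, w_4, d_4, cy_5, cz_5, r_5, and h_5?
cx_1 = 3; cy_1 = 6; cz_1 = 5; r_1 = 1.5; cx_2 = 6; cy_2 = 7; cz_2 = 6; h_2 = 1.5; cx_3 = 4; cz_3 = 1.5; d_3 = 3.5; h_3 = 2.5; cx_4 = 1; cy_4 = 1; cz_4 = 5; w_4 = 1.5; d_4 = 2.5; cy_5 = 8; cz_5 = 0.5; r_5 = 2; h_5 = 4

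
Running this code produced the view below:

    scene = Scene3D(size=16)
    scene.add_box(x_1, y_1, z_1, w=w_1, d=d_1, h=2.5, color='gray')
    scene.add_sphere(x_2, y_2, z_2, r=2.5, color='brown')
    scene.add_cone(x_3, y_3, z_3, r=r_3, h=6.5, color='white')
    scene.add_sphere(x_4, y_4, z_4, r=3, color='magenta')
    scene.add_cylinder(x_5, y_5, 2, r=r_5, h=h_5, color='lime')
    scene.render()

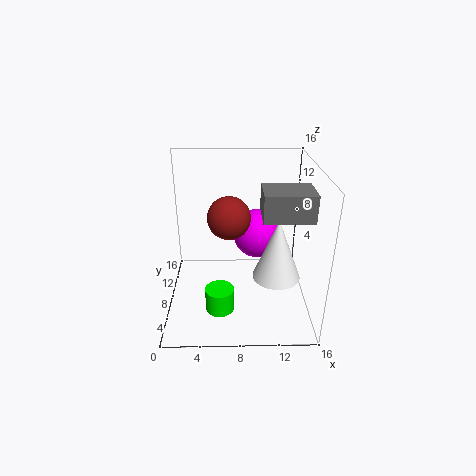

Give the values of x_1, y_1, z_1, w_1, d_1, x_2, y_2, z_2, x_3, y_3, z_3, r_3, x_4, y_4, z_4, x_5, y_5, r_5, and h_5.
x_1 = 10
y_1 = 1
z_1 = 13
w_1 = 4.5
d_1 = 3.5
x_2 = 7
y_2 = 10
z_2 = 9.5
x_3 = 12
y_3 = 5
z_3 = 5
r_3 = 2.5
x_4 = 10.5
y_4 = 12
z_4 = 6.5
x_5 = 6
y_5 = 3.5
r_5 = 1.5
h_5 = 2.5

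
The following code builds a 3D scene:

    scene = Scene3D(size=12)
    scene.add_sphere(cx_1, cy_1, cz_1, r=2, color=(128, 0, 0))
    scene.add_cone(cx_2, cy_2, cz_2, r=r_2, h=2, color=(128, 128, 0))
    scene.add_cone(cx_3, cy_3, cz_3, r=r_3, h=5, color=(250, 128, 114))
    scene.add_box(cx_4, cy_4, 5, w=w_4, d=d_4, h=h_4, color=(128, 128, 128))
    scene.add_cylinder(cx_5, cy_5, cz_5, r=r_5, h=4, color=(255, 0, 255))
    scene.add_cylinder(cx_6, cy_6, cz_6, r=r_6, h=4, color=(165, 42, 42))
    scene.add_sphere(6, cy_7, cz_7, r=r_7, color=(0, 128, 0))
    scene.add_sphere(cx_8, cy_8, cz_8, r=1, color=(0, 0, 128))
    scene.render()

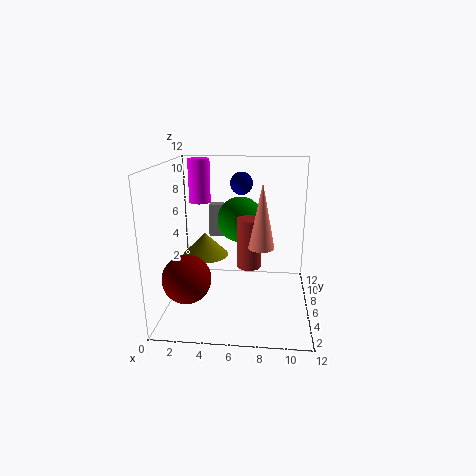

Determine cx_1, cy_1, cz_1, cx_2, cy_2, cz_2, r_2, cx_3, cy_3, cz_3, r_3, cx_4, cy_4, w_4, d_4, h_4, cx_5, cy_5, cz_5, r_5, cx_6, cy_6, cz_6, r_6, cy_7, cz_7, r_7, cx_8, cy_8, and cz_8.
cx_1 = 2
cy_1 = 4
cz_1 = 3
cx_2 = 3
cy_2 = 7
cz_2 = 4
r_2 = 2
cx_3 = 8
cy_3 = 4
cz_3 = 6
r_3 = 1
cx_4 = 3
cy_4 = 9
w_4 = 2
d_4 = 1
h_4 = 3
cx_5 = 2
cy_5 = 10
cz_5 = 8
r_5 = 1
cx_6 = 7
cy_6 = 5
cz_6 = 4
r_6 = 1
cy_7 = 8
cz_7 = 7
r_7 = 2
cx_8 = 6
cy_8 = 9
cz_8 = 10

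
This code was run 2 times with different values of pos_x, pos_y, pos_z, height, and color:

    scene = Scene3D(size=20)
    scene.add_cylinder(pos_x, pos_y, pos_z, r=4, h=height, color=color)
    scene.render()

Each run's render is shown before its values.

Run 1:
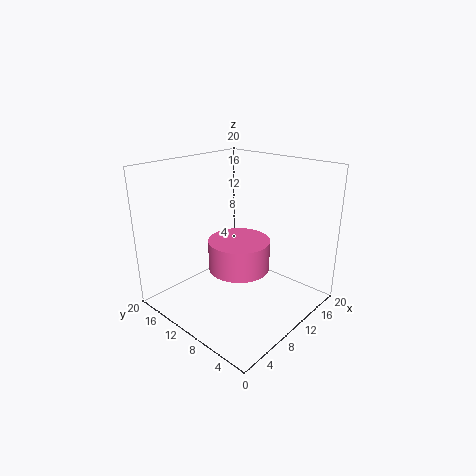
pos_x = 8; pos_y = 8; pos_z = 7; height = 4; color = 'hotpink'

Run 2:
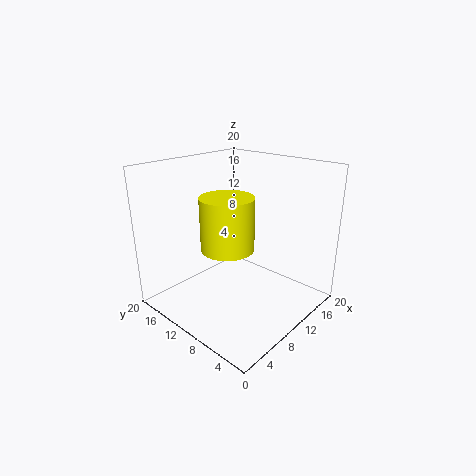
pos_x = 11; pos_y = 13; pos_z = 7; height = 8; color = 'yellow'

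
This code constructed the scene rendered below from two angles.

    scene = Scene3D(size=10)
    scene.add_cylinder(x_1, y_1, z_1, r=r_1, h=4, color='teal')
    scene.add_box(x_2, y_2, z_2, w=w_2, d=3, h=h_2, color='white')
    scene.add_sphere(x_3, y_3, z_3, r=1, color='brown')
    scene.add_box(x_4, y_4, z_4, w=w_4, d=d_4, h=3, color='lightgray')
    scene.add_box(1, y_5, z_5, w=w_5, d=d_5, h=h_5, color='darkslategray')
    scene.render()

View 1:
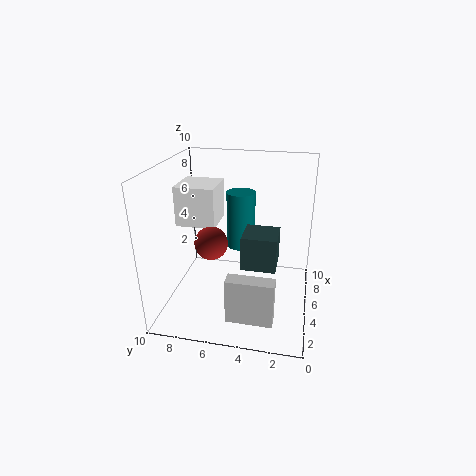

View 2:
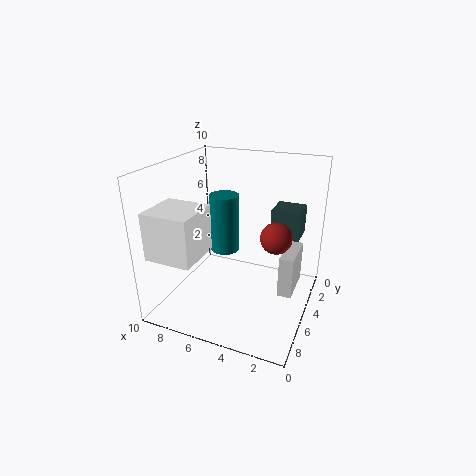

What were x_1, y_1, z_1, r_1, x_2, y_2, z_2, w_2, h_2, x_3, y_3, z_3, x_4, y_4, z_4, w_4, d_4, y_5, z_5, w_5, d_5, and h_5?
x_1 = 6; y_1 = 5; z_1 = 4; r_1 = 1; x_2 = 6; y_2 = 7; z_2 = 5; w_2 = 3; h_2 = 3; x_3 = 2; y_3 = 6; z_3 = 6; x_4 = 1; y_4 = 2; z_4 = 1; w_4 = 1; d_4 = 3; y_5 = 2; z_5 = 5; w_5 = 2; d_5 = 2; h_5 = 2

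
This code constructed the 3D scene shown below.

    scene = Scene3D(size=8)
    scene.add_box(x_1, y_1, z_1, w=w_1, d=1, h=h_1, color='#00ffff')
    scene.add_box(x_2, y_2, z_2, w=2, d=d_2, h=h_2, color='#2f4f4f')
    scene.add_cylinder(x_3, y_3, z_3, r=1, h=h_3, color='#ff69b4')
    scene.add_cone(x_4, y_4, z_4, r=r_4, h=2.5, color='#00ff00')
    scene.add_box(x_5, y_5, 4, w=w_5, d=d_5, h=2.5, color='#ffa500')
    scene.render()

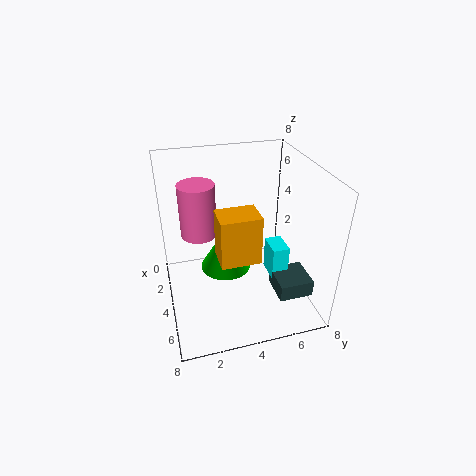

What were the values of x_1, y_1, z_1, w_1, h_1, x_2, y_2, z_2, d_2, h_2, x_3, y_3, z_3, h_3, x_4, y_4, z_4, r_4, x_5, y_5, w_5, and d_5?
x_1 = 3
y_1 = 6
z_1 = 1
w_1 = 1.5
h_1 = 2
x_2 = 4
y_2 = 6
z_2 = 0.5
d_2 = 2
h_2 = 1
x_3 = 3
y_3 = 2
z_3 = 4
h_3 = 3
x_4 = 3
y_4 = 3.5
z_4 = 1.5
r_4 = 1.5
x_5 = 5
y_5 = 2.5
w_5 = 1.5
d_5 = 2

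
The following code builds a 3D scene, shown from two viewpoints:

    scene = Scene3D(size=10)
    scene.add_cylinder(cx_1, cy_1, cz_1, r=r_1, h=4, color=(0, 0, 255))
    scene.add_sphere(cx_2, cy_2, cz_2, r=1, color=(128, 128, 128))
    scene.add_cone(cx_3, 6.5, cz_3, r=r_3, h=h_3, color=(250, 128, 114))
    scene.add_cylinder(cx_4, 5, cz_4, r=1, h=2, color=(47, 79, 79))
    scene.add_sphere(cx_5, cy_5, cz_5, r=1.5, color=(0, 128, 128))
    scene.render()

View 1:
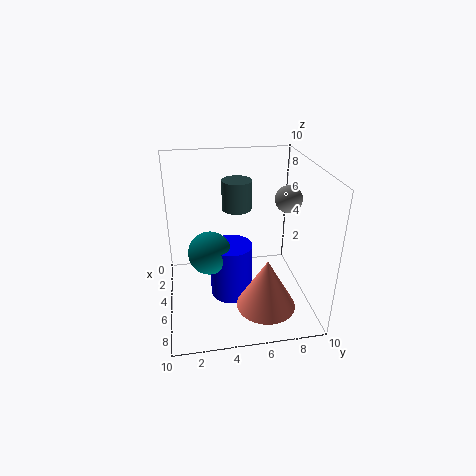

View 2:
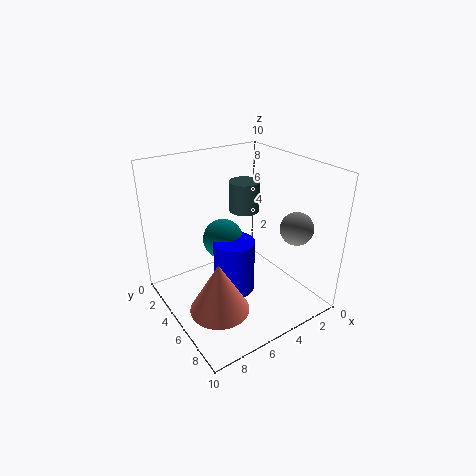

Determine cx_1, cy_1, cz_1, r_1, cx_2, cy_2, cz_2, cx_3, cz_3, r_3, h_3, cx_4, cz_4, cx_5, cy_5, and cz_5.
cx_1 = 5
cy_1 = 4.5
cz_1 = 0.5
r_1 = 1.5
cx_2 = 3.5
cy_2 = 9
cz_2 = 7
cx_3 = 7.5
cz_3 = 1
r_3 = 2
h_3 = 3.5
cx_4 = 4.5
cz_4 = 7
cx_5 = 5
cy_5 = 3
cz_5 = 4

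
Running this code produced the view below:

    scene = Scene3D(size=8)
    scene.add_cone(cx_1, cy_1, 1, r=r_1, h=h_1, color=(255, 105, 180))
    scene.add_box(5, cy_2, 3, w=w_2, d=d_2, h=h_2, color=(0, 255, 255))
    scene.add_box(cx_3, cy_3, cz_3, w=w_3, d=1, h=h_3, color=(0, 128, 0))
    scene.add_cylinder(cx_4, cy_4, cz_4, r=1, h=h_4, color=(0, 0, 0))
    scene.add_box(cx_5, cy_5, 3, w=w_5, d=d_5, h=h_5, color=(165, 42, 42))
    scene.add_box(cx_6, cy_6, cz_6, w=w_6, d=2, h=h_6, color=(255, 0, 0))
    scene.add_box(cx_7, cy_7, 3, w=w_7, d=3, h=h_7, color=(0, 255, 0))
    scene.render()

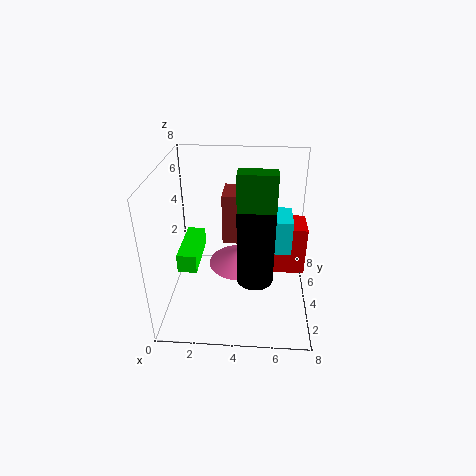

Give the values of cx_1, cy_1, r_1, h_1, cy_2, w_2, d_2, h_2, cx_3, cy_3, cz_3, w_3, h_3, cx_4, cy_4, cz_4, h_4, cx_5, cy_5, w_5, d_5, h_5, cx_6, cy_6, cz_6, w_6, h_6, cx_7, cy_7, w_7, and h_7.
cx_1 = 4
cy_1 = 6
r_1 = 2
h_1 = 1
cy_2 = 4
w_2 = 2
d_2 = 2
h_2 = 2
cx_3 = 4
cy_3 = 3
cz_3 = 4
w_3 = 2
h_3 = 4
cx_4 = 5
cy_4 = 3
cz_4 = 2
h_4 = 4
cx_5 = 3
cy_5 = 5
w_5 = 1
d_5 = 2
h_5 = 3
cx_6 = 6
cy_6 = 5
cz_6 = 1
w_6 = 2
h_6 = 3
cx_7 = 1
cy_7 = 2
w_7 = 1
h_7 = 1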